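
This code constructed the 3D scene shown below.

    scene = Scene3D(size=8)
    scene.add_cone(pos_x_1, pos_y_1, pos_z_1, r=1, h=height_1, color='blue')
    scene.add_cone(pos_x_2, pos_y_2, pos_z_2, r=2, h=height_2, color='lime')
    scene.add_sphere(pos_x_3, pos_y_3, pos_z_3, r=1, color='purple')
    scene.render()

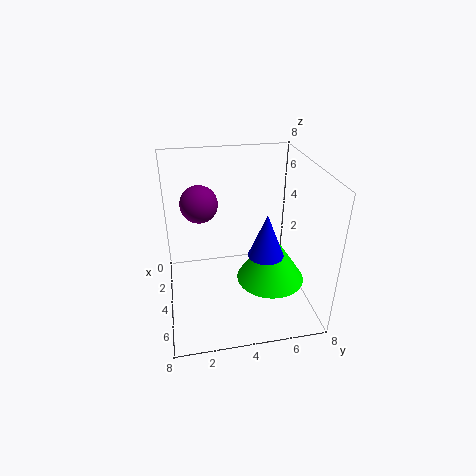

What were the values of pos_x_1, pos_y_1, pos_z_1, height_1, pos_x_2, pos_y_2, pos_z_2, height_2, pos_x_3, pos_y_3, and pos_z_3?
pos_x_1 = 4.5, pos_y_1 = 5.5, pos_z_1 = 3, height_1 = 2.5, pos_x_2 = 4, pos_y_2 = 6, pos_z_2 = 1, height_2 = 3, pos_x_3 = 3.5, pos_y_3 = 2, pos_z_3 = 6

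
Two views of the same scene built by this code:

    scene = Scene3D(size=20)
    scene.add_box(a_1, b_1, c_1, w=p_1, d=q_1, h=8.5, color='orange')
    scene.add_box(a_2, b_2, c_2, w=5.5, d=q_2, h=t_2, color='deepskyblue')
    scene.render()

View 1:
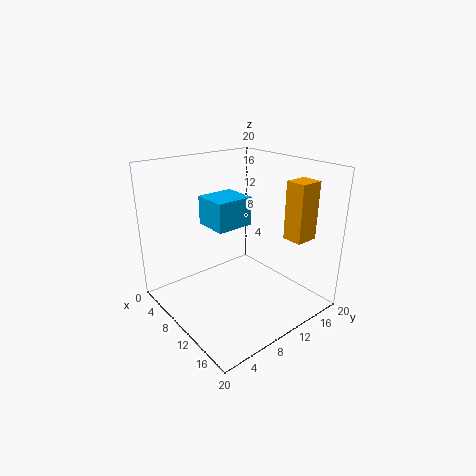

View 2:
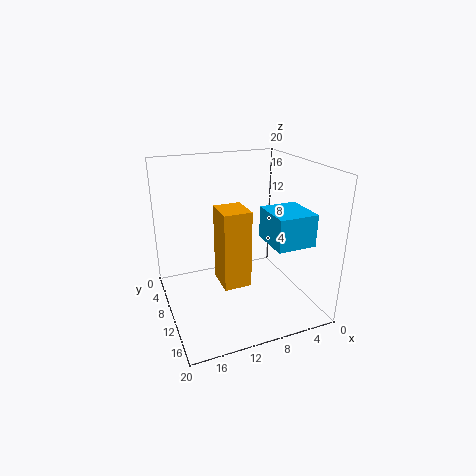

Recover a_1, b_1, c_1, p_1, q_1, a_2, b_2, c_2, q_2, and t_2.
a_1 = 12.5; b_1 = 16.5; c_1 = 9; p_1 = 3; q_1 = 3.5; a_2 = 1; b_2 = 9.5; c_2 = 9.5; q_2 = 6; t_2 = 4.5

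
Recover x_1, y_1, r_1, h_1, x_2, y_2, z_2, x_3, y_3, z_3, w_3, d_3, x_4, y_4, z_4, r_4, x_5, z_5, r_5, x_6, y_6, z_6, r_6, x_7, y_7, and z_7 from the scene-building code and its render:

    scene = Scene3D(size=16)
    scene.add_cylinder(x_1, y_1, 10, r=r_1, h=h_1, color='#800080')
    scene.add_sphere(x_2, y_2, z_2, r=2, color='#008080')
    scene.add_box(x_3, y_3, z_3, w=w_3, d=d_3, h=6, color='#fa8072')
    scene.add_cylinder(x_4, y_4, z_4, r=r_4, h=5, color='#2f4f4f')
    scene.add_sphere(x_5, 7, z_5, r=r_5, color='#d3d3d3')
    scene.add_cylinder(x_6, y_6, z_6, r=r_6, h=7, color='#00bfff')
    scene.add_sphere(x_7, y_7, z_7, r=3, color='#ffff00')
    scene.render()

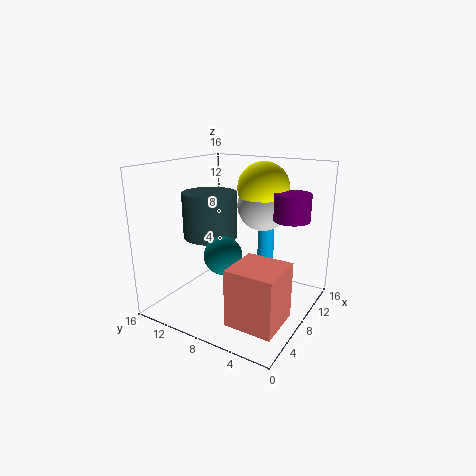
x_1 = 11, y_1 = 3, r_1 = 2, h_1 = 3, x_2 = 5, y_2 = 8, z_2 = 7, x_3 = 2, y_3 = 1, z_3 = 1, w_3 = 5, d_3 = 5, x_4 = 7, y_4 = 11, z_4 = 8, r_4 = 3, x_5 = 12, z_5 = 11, r_5 = 3, x_6 = 13, y_6 = 7, z_6 = 1, r_6 = 1, x_7 = 12, y_7 = 7, z_7 = 13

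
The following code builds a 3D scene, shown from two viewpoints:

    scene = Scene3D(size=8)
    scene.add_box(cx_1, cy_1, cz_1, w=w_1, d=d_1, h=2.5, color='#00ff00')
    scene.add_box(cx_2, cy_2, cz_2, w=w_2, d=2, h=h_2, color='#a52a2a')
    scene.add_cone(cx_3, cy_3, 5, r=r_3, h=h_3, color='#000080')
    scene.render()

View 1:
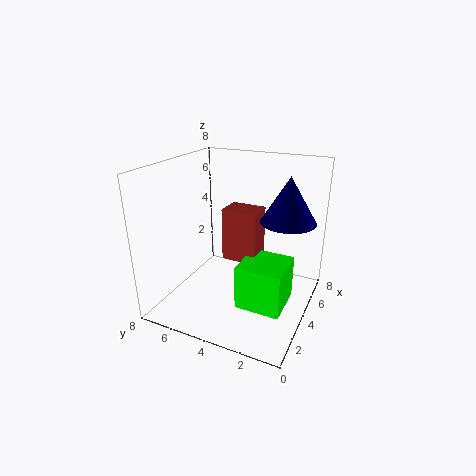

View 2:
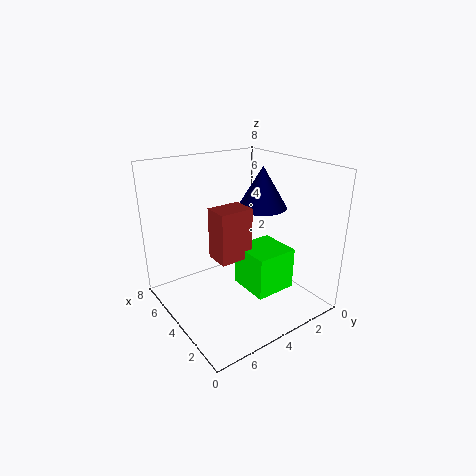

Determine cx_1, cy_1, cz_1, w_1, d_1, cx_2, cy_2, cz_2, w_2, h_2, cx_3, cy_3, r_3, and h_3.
cx_1 = 2.5; cy_1 = 1; cz_1 = 0.5; w_1 = 2.5; d_1 = 2.5; cx_2 = 4; cy_2 = 3; cz_2 = 2.5; w_2 = 1.5; h_2 = 3; cx_3 = 5; cy_3 = 1.5; r_3 = 1.5; h_3 = 2.5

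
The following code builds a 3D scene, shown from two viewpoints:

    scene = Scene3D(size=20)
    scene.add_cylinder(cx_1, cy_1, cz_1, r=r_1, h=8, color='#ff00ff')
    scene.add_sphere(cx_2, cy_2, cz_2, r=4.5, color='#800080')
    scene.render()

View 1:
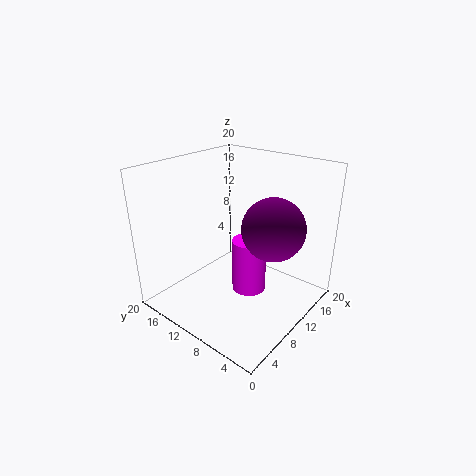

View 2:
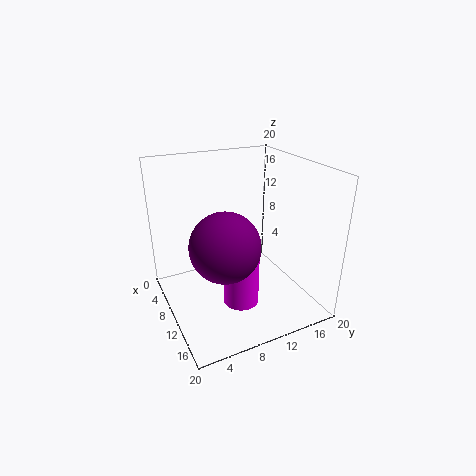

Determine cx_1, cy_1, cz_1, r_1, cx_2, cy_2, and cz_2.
cx_1 = 12, cy_1 = 9.5, cz_1 = 1, r_1 = 2.5, cx_2 = 13.5, cy_2 = 6.5, cz_2 = 11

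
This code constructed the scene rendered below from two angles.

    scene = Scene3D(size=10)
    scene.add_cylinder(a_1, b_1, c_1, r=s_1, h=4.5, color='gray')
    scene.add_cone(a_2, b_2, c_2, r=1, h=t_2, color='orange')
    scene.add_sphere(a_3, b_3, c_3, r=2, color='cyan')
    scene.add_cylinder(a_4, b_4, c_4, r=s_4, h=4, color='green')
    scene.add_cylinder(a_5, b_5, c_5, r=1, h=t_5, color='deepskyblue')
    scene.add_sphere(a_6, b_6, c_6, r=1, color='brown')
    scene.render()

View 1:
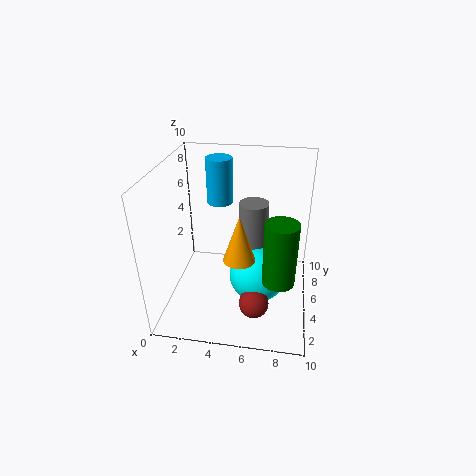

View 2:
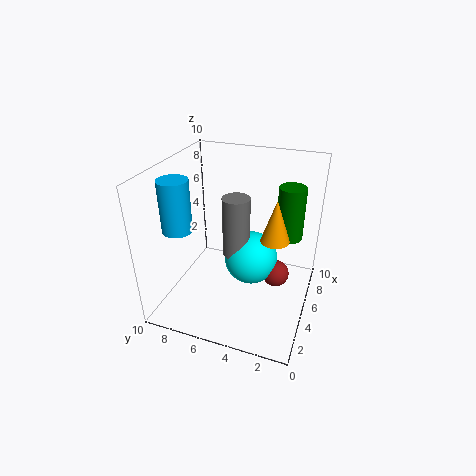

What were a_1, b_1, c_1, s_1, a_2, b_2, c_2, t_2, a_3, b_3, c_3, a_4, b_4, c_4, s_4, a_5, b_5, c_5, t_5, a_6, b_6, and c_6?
a_1 = 6; b_1 = 5.5; c_1 = 3; s_1 = 1; a_2 = 5.5; b_2 = 2.5; c_2 = 5; t_2 = 3; a_3 = 6.5; b_3 = 4.5; c_3 = 2.5; a_4 = 8; b_4 = 2; c_4 = 4; s_4 = 1; a_5 = 3; b_5 = 8.5; c_5 = 6; t_5 = 3.5; a_6 = 6.5; b_6 = 2.5; c_6 = 1.5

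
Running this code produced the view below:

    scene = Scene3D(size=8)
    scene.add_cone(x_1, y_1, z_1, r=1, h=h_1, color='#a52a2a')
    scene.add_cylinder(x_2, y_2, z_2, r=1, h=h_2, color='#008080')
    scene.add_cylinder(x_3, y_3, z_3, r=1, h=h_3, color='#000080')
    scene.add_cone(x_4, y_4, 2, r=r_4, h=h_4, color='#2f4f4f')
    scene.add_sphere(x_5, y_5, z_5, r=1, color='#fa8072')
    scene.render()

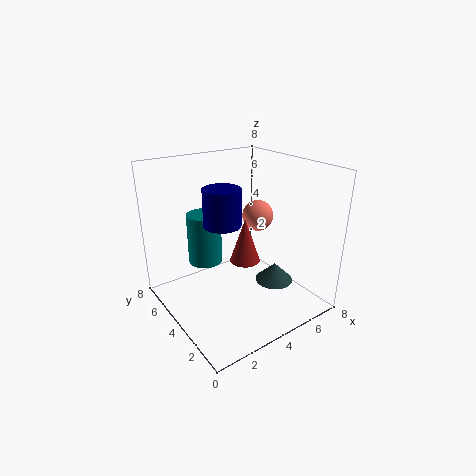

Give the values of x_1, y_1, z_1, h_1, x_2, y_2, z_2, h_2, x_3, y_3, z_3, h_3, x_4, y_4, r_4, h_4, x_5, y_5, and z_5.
x_1 = 6; y_1 = 6; z_1 = 1; h_1 = 3; x_2 = 3; y_2 = 6; z_2 = 2; h_2 = 3; x_3 = 3; y_3 = 4; z_3 = 5; h_3 = 2; x_4 = 5; y_4 = 2; r_4 = 1; h_4 = 1; x_5 = 7; y_5 = 6; z_5 = 4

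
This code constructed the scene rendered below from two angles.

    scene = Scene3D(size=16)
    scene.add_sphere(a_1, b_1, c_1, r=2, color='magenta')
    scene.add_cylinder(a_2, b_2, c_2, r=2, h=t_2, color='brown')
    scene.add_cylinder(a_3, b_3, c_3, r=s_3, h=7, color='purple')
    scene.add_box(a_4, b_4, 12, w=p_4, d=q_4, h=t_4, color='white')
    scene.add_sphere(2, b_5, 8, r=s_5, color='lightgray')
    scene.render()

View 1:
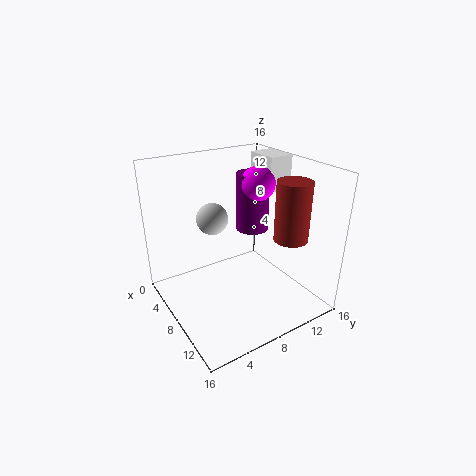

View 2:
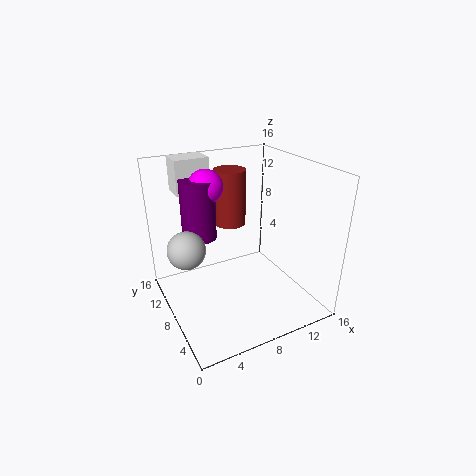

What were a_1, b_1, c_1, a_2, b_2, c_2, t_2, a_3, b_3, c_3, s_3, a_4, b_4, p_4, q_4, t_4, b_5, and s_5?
a_1 = 6, b_1 = 12, c_1 = 13, a_2 = 10, b_2 = 14, c_2 = 7, t_2 = 7, a_3 = 5, b_3 = 12, c_3 = 7, s_3 = 2, a_4 = 3, b_4 = 13, p_4 = 4, q_4 = 3, t_4 = 4, b_5 = 8, s_5 = 2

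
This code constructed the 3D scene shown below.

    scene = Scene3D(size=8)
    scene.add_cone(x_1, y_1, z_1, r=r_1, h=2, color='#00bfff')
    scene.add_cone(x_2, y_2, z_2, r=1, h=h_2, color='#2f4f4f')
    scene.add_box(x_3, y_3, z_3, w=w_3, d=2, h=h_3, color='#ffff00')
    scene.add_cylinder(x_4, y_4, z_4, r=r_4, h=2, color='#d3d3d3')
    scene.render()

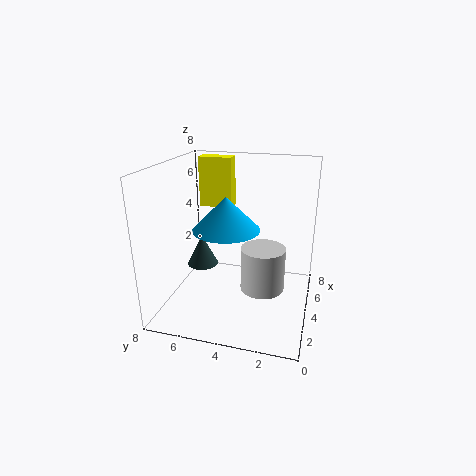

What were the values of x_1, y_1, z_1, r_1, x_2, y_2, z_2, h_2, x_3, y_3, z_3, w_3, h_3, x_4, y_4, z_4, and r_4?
x_1 = 5
y_1 = 5
z_1 = 4
r_1 = 2
x_2 = 6
y_2 = 7
z_2 = 1
h_2 = 2
x_3 = 6
y_3 = 5
z_3 = 5
w_3 = 1
h_3 = 3
x_4 = 1
y_4 = 2
z_4 = 3
r_4 = 1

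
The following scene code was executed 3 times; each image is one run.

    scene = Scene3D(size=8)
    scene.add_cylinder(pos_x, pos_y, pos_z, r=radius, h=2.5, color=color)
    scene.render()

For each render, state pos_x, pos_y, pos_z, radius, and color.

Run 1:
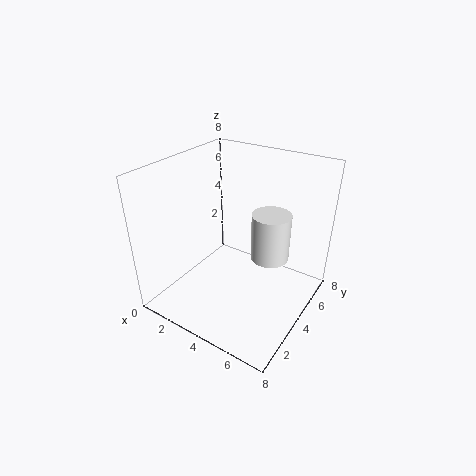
pos_x = 6; pos_y = 4; pos_z = 3.5; radius = 1; color = 'white'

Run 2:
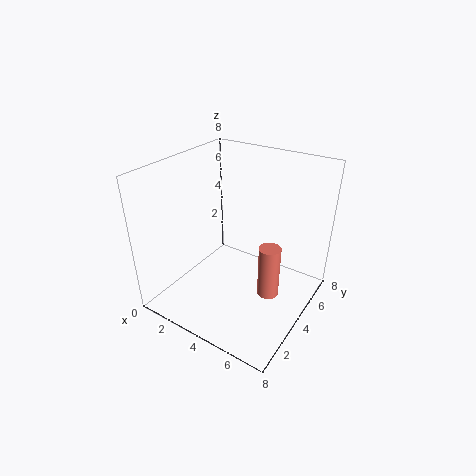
pos_x = 7; pos_y = 2; pos_z = 3; radius = 0.5; color = 'salmon'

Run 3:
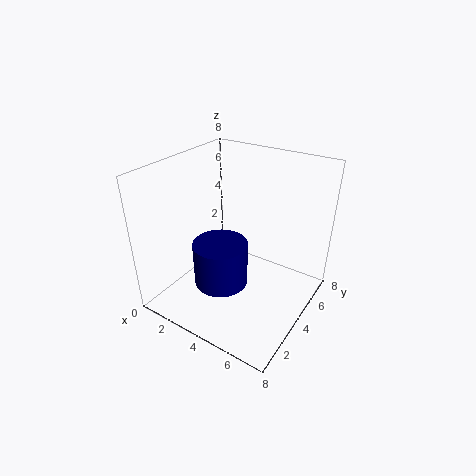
pos_x = 3.5; pos_y = 3; pos_z = 1.5; radius = 1.5; color = 'navy'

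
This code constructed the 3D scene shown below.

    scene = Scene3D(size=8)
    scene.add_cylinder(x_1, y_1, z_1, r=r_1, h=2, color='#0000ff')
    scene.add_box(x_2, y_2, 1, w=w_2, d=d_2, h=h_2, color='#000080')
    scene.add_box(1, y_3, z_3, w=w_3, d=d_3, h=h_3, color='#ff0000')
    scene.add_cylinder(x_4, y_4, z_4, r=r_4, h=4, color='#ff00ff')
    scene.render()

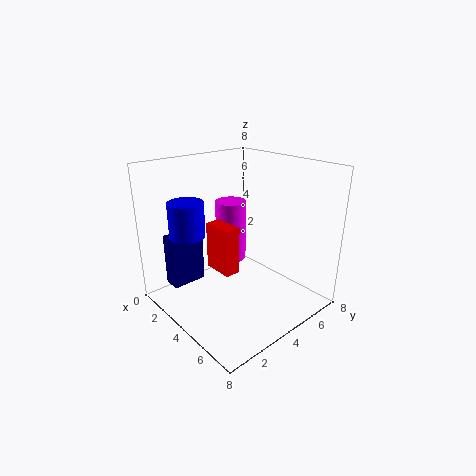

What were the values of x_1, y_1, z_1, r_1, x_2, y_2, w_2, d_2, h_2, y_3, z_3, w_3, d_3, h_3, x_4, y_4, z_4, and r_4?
x_1 = 2; y_1 = 2; z_1 = 4; r_1 = 1; x_2 = 1; y_2 = 1; w_2 = 1; d_2 = 2; h_2 = 3; y_3 = 4; z_3 = 1; w_3 = 2; d_3 = 1; h_3 = 3; x_4 = 1; y_4 = 6; z_4 = 1; r_4 = 1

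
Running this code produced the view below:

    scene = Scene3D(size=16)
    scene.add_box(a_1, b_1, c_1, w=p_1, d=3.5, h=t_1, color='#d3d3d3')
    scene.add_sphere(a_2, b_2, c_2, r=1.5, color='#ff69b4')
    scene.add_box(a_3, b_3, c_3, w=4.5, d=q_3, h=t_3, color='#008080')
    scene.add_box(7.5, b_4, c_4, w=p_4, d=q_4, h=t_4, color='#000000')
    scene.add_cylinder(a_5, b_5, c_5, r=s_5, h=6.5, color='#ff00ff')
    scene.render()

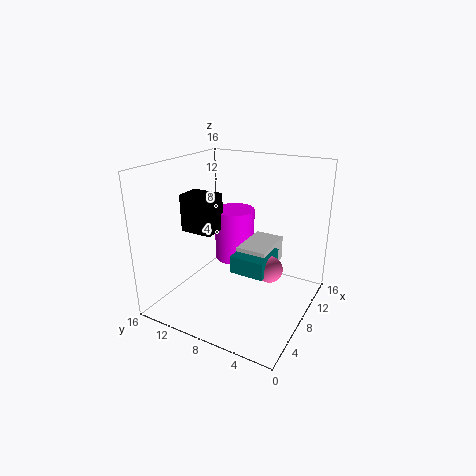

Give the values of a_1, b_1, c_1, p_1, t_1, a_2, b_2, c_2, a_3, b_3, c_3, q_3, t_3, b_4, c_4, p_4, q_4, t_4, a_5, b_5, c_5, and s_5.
a_1 = 8.5
b_1 = 5
c_1 = 3.5
p_1 = 5.5
t_1 = 3
a_2 = 9
b_2 = 4.5
c_2 = 4.5
a_3 = 7
b_3 = 4.5
c_3 = 4
q_3 = 4
t_3 = 2
b_4 = 11.5
c_4 = 7.5
p_4 = 3
q_4 = 4
t_4 = 4.5
a_5 = 12.5
b_5 = 11
c_5 = 3
s_5 = 2.5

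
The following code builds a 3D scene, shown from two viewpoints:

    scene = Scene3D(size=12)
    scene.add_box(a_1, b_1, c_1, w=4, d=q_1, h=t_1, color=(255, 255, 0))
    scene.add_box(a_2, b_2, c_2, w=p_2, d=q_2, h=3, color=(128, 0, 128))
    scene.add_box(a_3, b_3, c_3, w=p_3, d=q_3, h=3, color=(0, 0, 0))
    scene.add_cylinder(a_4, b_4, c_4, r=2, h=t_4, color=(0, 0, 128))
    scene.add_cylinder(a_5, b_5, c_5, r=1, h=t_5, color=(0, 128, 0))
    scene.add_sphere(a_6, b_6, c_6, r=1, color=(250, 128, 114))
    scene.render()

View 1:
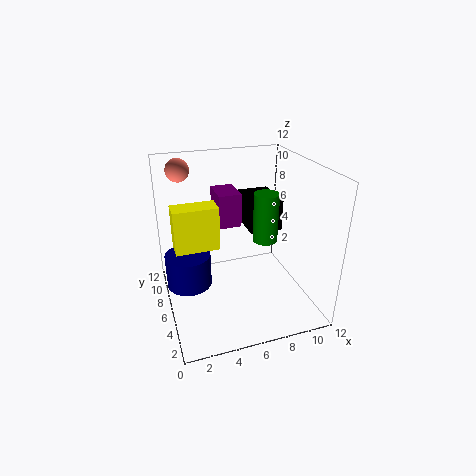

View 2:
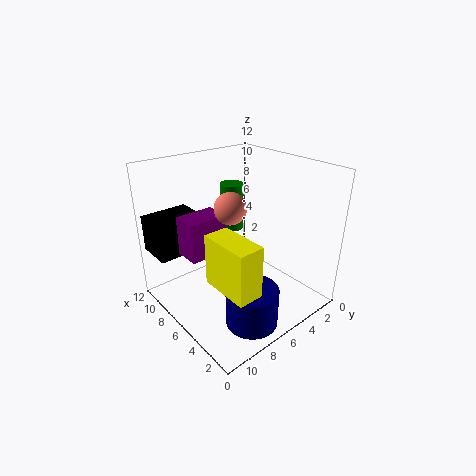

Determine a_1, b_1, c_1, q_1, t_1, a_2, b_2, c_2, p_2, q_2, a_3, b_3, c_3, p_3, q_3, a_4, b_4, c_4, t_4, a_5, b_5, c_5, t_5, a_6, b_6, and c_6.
a_1 = 1, b_1 = 8, c_1 = 4, q_1 = 2, t_1 = 4, a_2 = 5, b_2 = 8, c_2 = 6, p_2 = 2, q_2 = 3, a_3 = 8, b_3 = 8, c_3 = 5, p_3 = 3, q_3 = 4, a_4 = 2, b_4 = 8, c_4 = 1, t_4 = 3, a_5 = 8, b_5 = 5, c_5 = 6, t_5 = 4, a_6 = 2, b_6 = 10, c_6 = 11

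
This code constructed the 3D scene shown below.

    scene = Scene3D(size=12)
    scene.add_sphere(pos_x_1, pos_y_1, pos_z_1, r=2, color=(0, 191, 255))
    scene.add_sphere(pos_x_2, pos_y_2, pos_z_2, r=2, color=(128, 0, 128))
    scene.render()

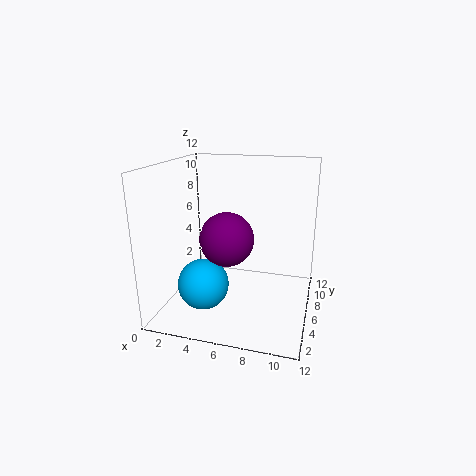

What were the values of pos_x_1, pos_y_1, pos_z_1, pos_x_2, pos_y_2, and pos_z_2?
pos_x_1 = 4
pos_y_1 = 3
pos_z_1 = 3
pos_x_2 = 6
pos_y_2 = 3
pos_z_2 = 7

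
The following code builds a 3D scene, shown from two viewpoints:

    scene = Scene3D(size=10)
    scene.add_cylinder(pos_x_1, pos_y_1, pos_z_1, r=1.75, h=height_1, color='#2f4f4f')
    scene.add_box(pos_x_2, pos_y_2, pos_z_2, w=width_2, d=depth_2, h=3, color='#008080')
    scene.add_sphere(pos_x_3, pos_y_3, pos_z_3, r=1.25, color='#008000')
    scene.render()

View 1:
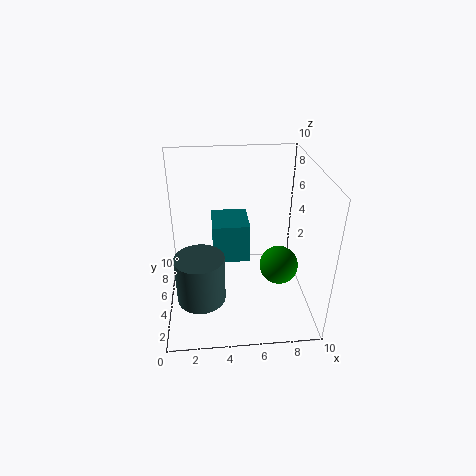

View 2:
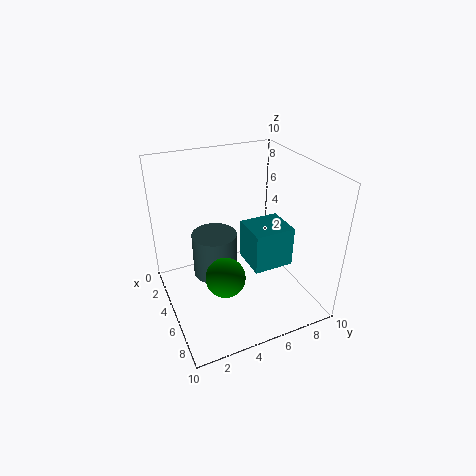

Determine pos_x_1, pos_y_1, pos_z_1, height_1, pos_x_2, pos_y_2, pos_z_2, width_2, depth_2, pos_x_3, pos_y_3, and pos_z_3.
pos_x_1 = 2.25, pos_y_1 = 4.25, pos_z_1 = 0.5, height_1 = 3.5, pos_x_2 = 3.25, pos_y_2 = 6, pos_z_2 = 2.25, width_2 = 2.75, depth_2 = 3, pos_x_3 = 7.5, pos_y_3 = 3, pos_z_3 = 4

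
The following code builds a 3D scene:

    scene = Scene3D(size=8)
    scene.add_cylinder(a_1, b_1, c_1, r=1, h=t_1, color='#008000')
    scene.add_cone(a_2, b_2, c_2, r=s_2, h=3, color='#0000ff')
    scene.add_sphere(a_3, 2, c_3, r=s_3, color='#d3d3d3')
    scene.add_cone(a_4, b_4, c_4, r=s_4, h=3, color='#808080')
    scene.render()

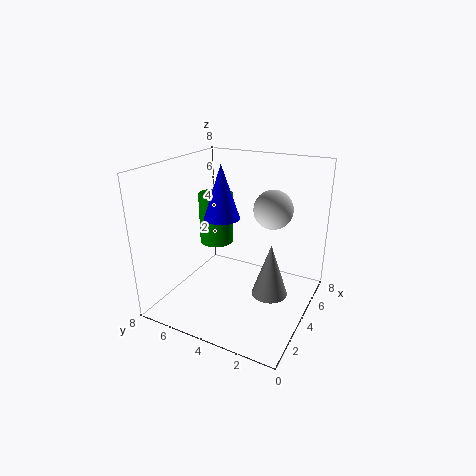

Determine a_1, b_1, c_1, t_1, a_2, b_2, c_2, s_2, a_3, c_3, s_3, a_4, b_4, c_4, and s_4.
a_1 = 5
b_1 = 6
c_1 = 3
t_1 = 3
a_2 = 4
b_2 = 5
c_2 = 5
s_2 = 1
a_3 = 4
c_3 = 6
s_3 = 1
a_4 = 4
b_4 = 2
c_4 = 1
s_4 = 1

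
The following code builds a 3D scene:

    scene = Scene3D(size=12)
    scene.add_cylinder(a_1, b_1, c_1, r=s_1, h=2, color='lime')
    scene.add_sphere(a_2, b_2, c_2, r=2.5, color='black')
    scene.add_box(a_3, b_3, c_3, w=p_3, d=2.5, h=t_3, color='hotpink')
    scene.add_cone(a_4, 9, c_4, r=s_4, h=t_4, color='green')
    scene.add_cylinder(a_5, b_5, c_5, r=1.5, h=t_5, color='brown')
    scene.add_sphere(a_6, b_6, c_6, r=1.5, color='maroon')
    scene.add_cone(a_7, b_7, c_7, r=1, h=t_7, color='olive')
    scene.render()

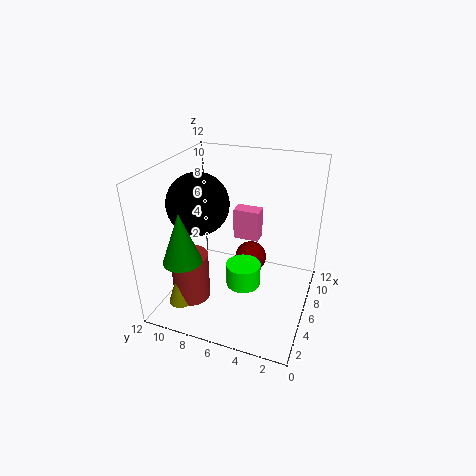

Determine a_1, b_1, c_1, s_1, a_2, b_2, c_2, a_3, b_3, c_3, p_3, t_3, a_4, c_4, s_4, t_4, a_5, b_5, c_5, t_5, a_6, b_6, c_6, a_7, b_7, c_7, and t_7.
a_1 = 6; b_1 = 5.5; c_1 = 1.5; s_1 = 1.5; a_2 = 5; b_2 = 9; c_2 = 9; a_3 = 10; b_3 = 5.5; c_3 = 3.5; p_3 = 1.5; t_3 = 3; a_4 = 2; c_4 = 5.5; s_4 = 1.5; t_4 = 4; a_5 = 3; b_5 = 9; c_5 = 1.5; t_5 = 4; a_6 = 9.5; b_6 = 6; c_6 = 2; a_7 = 2; b_7 = 9.5; c_7 = 1.5; t_7 = 3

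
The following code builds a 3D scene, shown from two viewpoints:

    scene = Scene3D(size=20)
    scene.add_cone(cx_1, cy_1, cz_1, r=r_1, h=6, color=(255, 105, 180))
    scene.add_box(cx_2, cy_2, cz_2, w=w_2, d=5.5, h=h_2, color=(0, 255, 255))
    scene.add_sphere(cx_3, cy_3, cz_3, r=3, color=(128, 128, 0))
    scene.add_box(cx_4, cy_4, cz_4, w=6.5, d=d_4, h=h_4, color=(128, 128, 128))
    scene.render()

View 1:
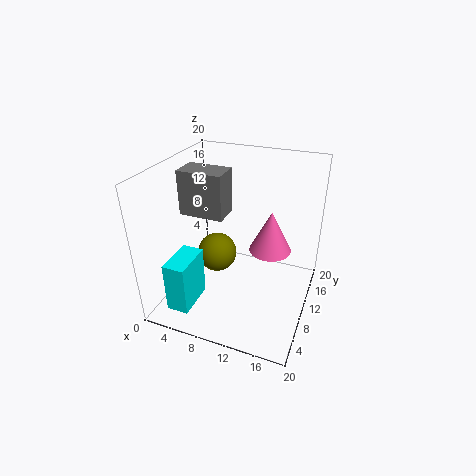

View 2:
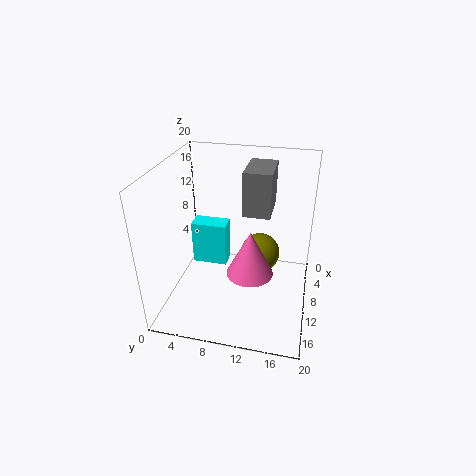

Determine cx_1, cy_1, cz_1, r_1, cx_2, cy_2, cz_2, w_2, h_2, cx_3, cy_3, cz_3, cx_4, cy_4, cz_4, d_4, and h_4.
cx_1 = 14; cy_1 = 12.5; cz_1 = 7.5; r_1 = 3; cx_2 = 3; cy_2 = 1.5; cz_2 = 2; w_2 = 3; h_2 = 7; cx_3 = 5.5; cy_3 = 12.5; cz_3 = 5; cx_4 = 1; cy_4 = 10; cz_4 = 12; d_4 = 4; h_4 = 6.5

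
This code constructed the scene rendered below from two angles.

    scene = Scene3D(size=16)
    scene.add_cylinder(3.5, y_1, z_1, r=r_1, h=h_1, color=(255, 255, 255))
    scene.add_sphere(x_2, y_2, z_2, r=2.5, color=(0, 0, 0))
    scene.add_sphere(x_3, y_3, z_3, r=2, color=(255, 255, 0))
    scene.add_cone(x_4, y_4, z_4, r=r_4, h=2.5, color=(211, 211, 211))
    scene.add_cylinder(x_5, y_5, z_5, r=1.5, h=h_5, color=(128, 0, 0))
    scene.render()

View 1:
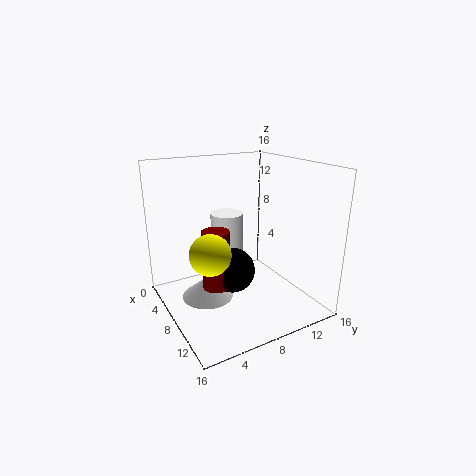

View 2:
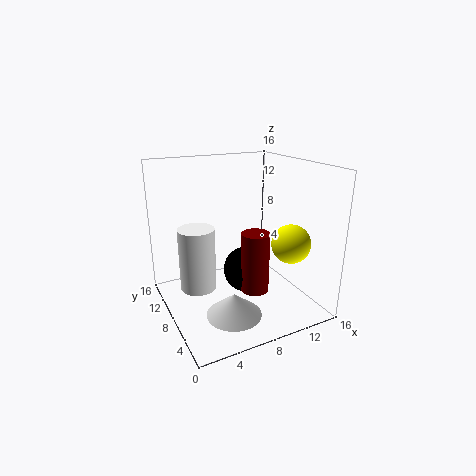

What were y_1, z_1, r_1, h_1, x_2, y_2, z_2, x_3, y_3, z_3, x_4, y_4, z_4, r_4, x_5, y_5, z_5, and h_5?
y_1 = 9, z_1 = 2.5, r_1 = 2, h_1 = 7, x_2 = 8.5, y_2 = 7, z_2 = 4.5, x_3 = 11.5, y_3 = 3, z_3 = 8.5, x_4 = 6, y_4 = 5, z_4 = 0.5, r_4 = 3, x_5 = 8.5, y_5 = 5, z_5 = 3, h_5 = 6.5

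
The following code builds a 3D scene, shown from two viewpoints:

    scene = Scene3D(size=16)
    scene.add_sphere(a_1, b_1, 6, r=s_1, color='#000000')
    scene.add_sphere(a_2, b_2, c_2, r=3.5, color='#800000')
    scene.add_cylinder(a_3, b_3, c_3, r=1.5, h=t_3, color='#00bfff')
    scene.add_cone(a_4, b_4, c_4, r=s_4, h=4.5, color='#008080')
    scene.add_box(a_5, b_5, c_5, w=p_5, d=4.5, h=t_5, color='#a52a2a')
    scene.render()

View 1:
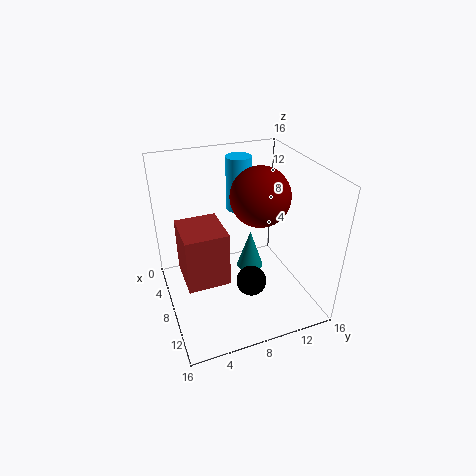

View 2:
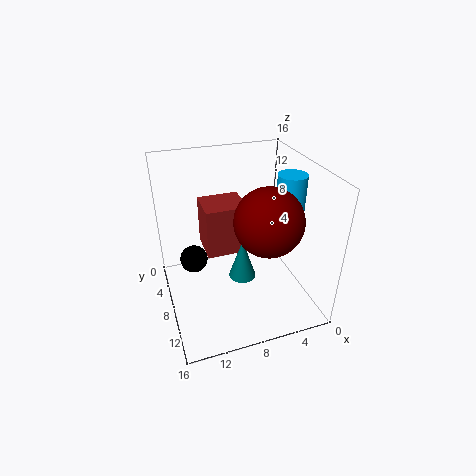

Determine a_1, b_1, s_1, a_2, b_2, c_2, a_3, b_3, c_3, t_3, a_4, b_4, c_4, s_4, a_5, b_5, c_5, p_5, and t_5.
a_1 = 13; b_1 = 7.5; s_1 = 1.5; a_2 = 6; b_2 = 11.5; c_2 = 11.5; a_3 = 3; b_3 = 10; c_3 = 9; t_3 = 6.5; a_4 = 8; b_4 = 9.5; c_4 = 4; s_4 = 1.5; a_5 = 6; b_5 = 1.5; c_5 = 4.5; p_5 = 5; t_5 = 6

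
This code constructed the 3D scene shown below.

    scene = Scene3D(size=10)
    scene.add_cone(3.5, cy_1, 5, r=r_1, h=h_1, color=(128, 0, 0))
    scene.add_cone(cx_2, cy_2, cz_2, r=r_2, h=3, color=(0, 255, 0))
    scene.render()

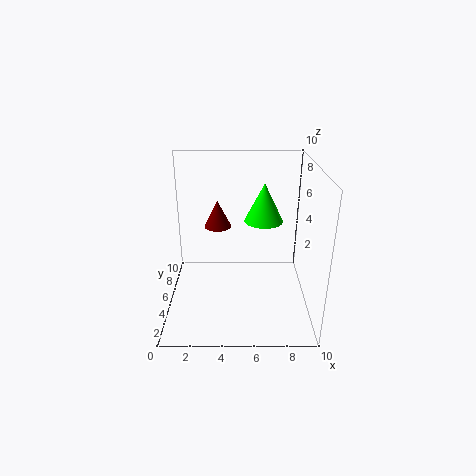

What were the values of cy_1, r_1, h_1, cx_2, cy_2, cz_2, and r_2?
cy_1 = 7, r_1 = 1, h_1 = 2, cx_2 = 7, cy_2 = 8, cz_2 = 5, r_2 = 1.5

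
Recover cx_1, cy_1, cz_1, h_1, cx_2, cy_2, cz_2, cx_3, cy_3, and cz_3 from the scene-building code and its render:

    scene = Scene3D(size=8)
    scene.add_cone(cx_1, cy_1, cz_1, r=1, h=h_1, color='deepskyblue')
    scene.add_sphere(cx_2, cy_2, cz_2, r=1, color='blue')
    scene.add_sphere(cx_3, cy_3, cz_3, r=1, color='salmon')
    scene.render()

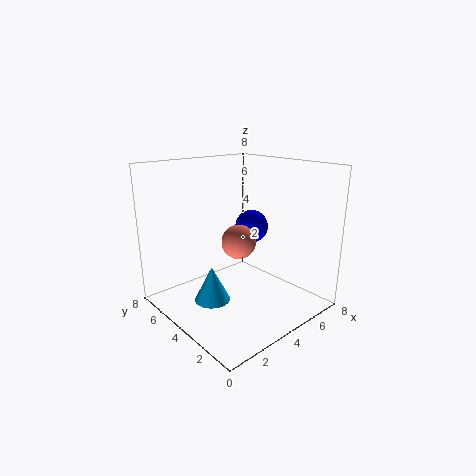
cx_1 = 2.5, cy_1 = 4.5, cz_1 = 0.5, h_1 = 2, cx_2 = 6, cy_2 = 5, cz_2 = 4, cx_3 = 4.5, cy_3 = 4.5, cz_3 = 3.5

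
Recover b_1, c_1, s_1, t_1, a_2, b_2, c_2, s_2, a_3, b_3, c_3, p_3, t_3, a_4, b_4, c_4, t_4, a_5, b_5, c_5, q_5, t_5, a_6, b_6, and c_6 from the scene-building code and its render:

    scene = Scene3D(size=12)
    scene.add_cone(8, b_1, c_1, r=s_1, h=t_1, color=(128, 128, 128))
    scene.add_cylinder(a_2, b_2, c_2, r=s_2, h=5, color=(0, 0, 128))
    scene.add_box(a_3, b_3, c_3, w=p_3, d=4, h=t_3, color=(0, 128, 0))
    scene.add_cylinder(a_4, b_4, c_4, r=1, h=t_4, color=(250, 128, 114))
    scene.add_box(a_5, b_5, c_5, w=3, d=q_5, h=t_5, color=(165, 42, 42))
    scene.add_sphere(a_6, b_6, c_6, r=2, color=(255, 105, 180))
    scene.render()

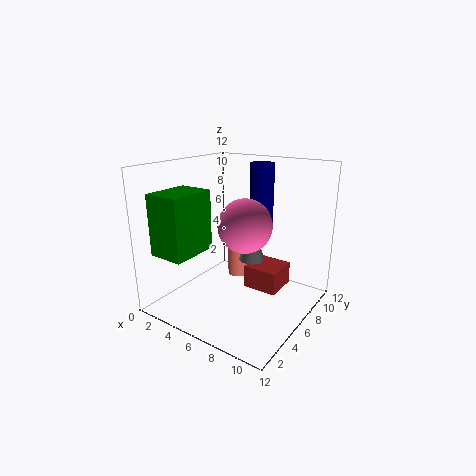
b_1 = 5, c_1 = 5, s_1 = 1, t_1 = 3, a_2 = 7, b_2 = 8, c_2 = 7, s_2 = 1, a_3 = 1, b_3 = 1, c_3 = 5, p_3 = 3, t_3 = 5, a_4 = 4, b_4 = 9, c_4 = 1, t_4 = 4, a_5 = 6, b_5 = 7, c_5 = 1, q_5 = 3, t_5 = 2, a_6 = 8, b_6 = 4, c_6 = 8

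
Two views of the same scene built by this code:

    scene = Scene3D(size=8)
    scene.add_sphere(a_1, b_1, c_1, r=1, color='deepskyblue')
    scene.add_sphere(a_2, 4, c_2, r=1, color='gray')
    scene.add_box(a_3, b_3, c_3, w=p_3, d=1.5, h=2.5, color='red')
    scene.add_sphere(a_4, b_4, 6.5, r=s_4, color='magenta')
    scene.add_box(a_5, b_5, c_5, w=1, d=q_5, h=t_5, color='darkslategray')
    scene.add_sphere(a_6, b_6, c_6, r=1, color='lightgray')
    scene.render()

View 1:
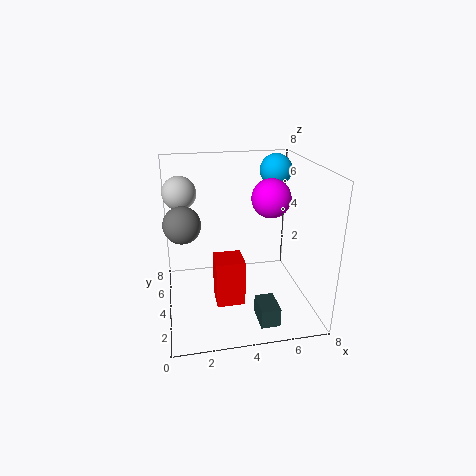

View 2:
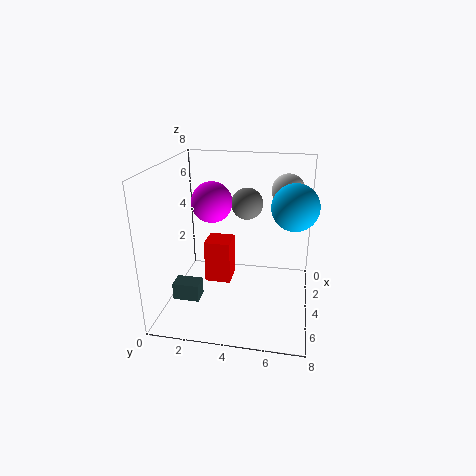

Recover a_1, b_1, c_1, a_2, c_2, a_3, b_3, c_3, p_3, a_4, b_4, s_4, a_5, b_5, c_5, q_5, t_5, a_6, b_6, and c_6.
a_1 = 7
b_1 = 7
c_1 = 7
a_2 = 1
c_2 = 5
a_3 = 2.5
b_3 = 2
c_3 = 1
p_3 = 1.5
a_4 = 5.5
b_4 = 3
s_4 = 1
a_5 = 4.5
b_5 = 0.5
c_5 = 0.5
q_5 = 1.5
t_5 = 1
a_6 = 1
b_6 = 6.5
c_6 = 6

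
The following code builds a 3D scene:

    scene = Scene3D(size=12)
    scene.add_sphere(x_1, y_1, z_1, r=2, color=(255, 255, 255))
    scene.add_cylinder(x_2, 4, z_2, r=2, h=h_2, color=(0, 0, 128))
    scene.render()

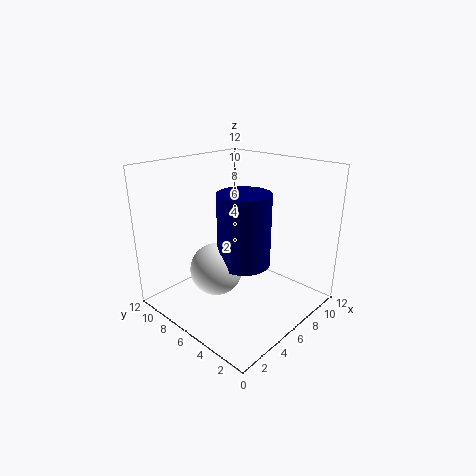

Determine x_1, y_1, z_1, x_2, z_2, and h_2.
x_1 = 3; y_1 = 5.5; z_1 = 4.5; x_2 = 4.5; z_2 = 5; h_2 = 5.5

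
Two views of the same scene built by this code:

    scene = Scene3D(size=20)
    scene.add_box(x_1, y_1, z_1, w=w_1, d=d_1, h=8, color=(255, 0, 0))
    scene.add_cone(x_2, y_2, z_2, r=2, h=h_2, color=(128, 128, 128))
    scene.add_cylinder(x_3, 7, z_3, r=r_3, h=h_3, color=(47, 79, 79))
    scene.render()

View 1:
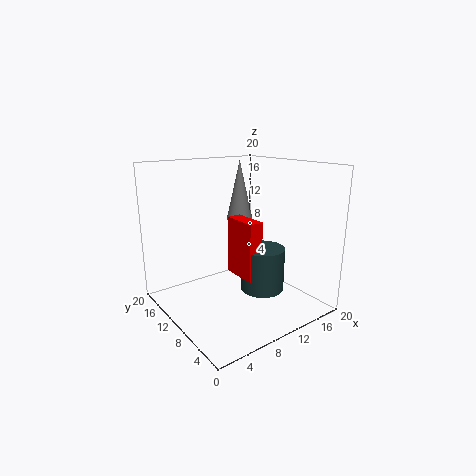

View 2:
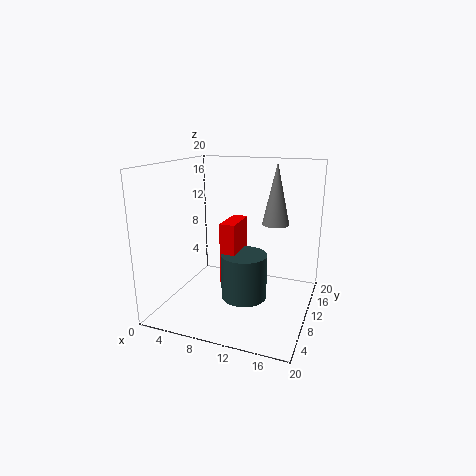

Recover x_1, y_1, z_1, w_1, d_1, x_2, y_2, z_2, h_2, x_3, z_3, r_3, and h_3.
x_1 = 9, y_1 = 6, z_1 = 5, w_1 = 2, d_1 = 5, x_2 = 14, y_2 = 15, z_2 = 11, h_2 = 9, x_3 = 12, z_3 = 3, r_3 = 3, h_3 = 6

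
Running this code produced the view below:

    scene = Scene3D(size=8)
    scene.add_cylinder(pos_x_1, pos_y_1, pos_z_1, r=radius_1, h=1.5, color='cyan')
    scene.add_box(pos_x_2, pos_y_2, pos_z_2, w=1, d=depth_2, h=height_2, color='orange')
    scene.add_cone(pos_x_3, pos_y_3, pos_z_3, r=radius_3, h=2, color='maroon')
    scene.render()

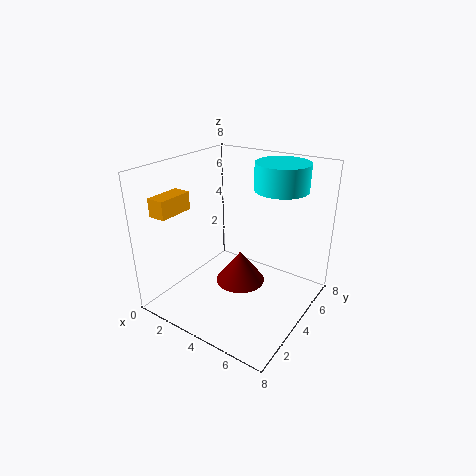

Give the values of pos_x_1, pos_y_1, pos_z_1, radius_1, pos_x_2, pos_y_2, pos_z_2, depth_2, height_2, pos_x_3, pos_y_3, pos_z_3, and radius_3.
pos_x_1 = 5.5
pos_y_1 = 6
pos_z_1 = 6.5
radius_1 = 1.5
pos_x_2 = 0.5
pos_y_2 = 1
pos_z_2 = 5.5
depth_2 = 2
height_2 = 1
pos_x_3 = 3.5
pos_y_3 = 5
pos_z_3 = 0.5
radius_3 = 1.5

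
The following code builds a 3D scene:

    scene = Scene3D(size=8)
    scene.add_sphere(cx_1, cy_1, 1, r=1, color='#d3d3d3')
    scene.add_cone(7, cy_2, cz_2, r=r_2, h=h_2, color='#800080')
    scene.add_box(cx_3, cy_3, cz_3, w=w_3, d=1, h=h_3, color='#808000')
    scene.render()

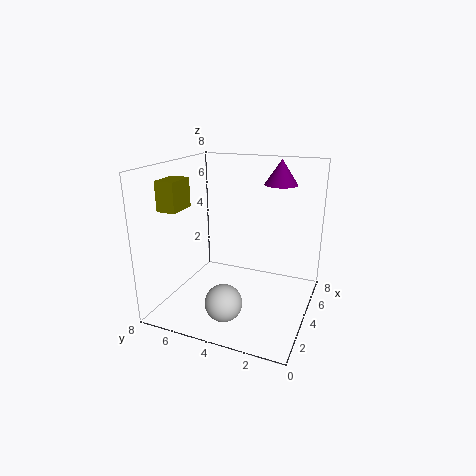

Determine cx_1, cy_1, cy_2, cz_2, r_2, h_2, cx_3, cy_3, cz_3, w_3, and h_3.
cx_1 = 2; cy_1 = 4; cy_2 = 2.5; cz_2 = 6.5; r_2 = 1; h_2 = 1.5; cx_3 = 1; cy_3 = 6; cz_3 = 6; w_3 = 1.5; h_3 = 1.5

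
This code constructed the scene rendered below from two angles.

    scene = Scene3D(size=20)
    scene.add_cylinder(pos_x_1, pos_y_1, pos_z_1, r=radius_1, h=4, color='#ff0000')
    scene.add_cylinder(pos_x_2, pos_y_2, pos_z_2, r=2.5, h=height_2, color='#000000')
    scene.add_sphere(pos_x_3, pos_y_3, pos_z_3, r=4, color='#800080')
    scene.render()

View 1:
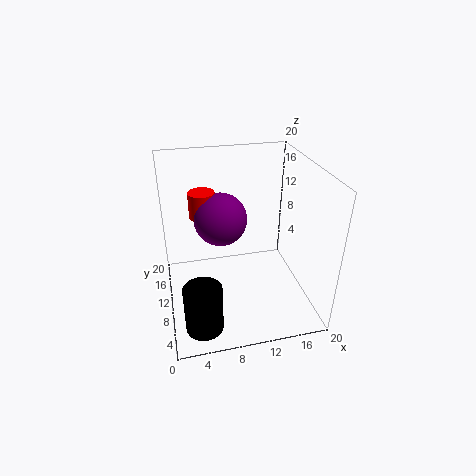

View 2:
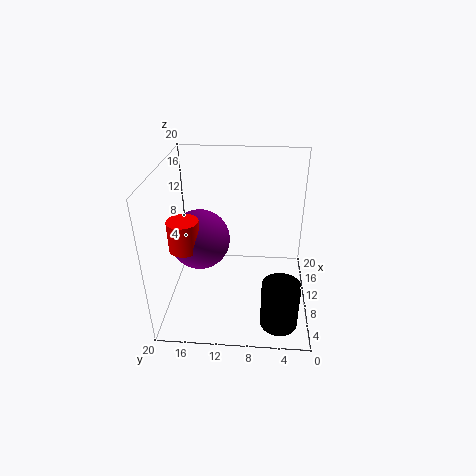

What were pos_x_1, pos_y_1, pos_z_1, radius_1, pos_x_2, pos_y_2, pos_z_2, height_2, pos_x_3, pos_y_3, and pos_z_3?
pos_x_1 = 6; pos_y_1 = 16.5; pos_z_1 = 10.5; radius_1 = 2; pos_x_2 = 4; pos_y_2 = 4; pos_z_2 = 0.5; height_2 = 6.5; pos_x_3 = 8.5; pos_y_3 = 15; pos_z_3 = 10.5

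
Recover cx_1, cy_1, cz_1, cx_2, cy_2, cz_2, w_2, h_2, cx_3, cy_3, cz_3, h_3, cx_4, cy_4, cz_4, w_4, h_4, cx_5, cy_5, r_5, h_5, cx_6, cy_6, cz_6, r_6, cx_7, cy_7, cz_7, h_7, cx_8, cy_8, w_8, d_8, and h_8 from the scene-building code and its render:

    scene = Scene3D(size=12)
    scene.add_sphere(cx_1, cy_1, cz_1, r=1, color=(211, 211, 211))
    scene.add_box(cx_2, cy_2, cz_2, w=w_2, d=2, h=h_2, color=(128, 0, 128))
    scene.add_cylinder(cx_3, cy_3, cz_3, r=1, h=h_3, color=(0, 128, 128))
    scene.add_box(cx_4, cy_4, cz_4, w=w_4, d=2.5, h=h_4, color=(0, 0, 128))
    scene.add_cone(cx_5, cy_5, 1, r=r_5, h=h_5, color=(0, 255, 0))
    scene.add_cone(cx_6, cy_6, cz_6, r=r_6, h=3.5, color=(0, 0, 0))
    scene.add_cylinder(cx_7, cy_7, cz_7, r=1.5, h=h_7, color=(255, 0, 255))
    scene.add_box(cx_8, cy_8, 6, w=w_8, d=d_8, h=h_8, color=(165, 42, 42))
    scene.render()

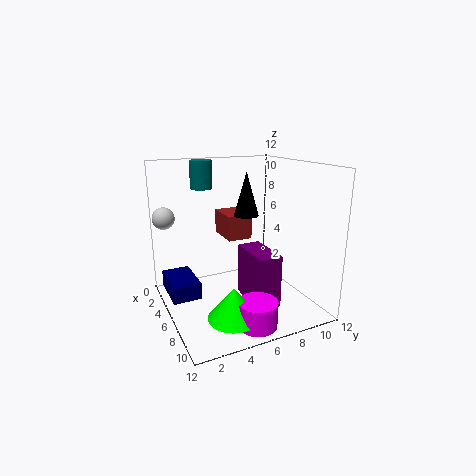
cx_1 = 1; cy_1 = 1; cz_1 = 7; cx_2 = 5; cy_2 = 6.5; cz_2 = 0.5; w_2 = 4; h_2 = 4.5; cx_3 = 1.5; cy_3 = 4.5; cz_3 = 9.5; h_3 = 2.5; cx_4 = 1; cy_4 = 0.5; cz_4 = 0.5; w_4 = 4; h_4 = 1.5; cx_5 = 9.5; cy_5 = 4; r_5 = 2; h_5 = 2.5; cx_6 = 6.5; cy_6 = 6.5; cz_6 = 8; r_6 = 1; cx_7 = 10.5; cy_7 = 5.5; cz_7 = 0.5; h_7 = 2; cx_8 = 3.5; cy_8 = 5; w_8 = 3; d_8 = 2; h_8 = 2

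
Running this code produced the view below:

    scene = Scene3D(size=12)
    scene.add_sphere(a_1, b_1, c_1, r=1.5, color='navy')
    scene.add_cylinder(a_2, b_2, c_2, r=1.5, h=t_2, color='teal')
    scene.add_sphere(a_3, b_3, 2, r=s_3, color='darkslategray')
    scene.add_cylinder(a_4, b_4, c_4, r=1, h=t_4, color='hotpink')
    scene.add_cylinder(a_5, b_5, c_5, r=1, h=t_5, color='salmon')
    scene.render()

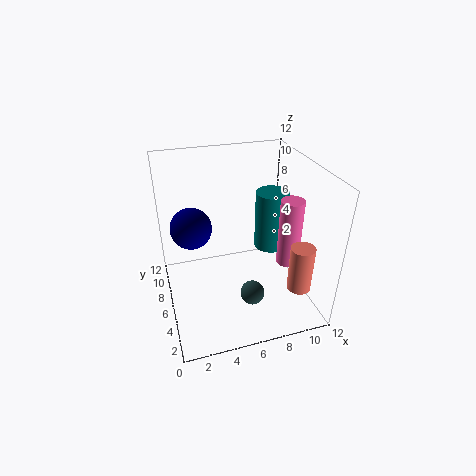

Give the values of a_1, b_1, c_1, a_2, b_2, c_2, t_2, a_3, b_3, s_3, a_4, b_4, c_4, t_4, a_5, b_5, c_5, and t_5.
a_1 = 2
b_1 = 4.5
c_1 = 8.5
a_2 = 10
b_2 = 8.5
c_2 = 3
t_2 = 5.5
a_3 = 6.5
b_3 = 3.5
s_3 = 1
a_4 = 10.5
b_4 = 5.5
c_4 = 3
t_4 = 6
a_5 = 10.5
b_5 = 3
c_5 = 2
t_5 = 4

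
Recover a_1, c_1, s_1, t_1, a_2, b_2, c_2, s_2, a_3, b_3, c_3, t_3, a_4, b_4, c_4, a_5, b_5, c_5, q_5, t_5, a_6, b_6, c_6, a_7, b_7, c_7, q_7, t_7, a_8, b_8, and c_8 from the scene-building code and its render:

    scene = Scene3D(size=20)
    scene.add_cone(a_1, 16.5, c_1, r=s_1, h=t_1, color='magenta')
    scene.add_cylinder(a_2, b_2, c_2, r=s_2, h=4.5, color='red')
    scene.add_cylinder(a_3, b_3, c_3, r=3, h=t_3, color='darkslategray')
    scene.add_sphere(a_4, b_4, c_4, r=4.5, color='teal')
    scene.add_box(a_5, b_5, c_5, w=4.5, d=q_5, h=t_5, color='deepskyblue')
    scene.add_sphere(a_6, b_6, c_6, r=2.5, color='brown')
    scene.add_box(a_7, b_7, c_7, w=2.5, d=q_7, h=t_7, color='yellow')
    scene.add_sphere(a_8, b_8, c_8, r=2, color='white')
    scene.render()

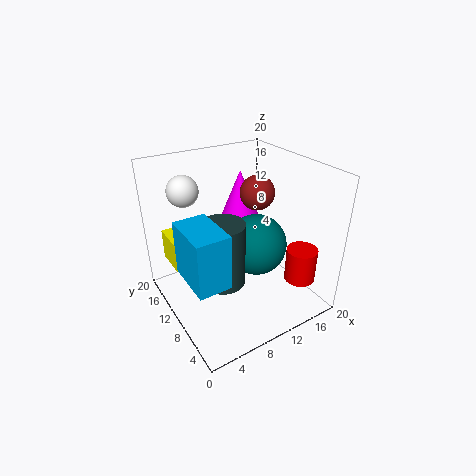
a_1 = 14.5, c_1 = 9.5, s_1 = 3, t_1 = 7.5, a_2 = 15, b_2 = 2.5, c_2 = 6, s_2 = 2, a_3 = 7, b_3 = 9, c_3 = 4.5, t_3 = 9, a_4 = 13.5, b_4 = 10.5, c_4 = 7.5, a_5 = 1.5, b_5 = 5, c_5 = 6.5, q_5 = 7, t_5 = 7.5, a_6 = 14.5, b_6 = 12, c_6 = 15, a_7 = 2, b_7 = 13.5, c_7 = 5, q_7 = 5, t_7 = 4.5, a_8 = 3.5, b_8 = 12.5, c_8 = 17.5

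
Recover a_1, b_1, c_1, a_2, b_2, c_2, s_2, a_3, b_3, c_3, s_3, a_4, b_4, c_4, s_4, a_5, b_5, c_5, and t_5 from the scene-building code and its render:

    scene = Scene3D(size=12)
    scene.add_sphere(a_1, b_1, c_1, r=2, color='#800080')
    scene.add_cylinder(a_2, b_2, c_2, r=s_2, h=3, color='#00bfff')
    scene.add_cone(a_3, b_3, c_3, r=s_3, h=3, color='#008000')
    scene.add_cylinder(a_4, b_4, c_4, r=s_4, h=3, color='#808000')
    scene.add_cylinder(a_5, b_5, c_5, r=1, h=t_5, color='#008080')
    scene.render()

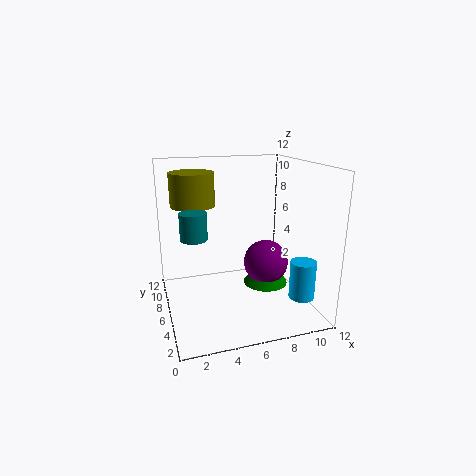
a_1 = 9
b_1 = 7
c_1 = 3
a_2 = 10
b_2 = 2
c_2 = 2
s_2 = 1
a_3 = 9
b_3 = 7
c_3 = 1
s_3 = 2
a_4 = 3
b_4 = 10
c_4 = 8
s_4 = 2
a_5 = 2
b_5 = 4
c_5 = 7
t_5 = 2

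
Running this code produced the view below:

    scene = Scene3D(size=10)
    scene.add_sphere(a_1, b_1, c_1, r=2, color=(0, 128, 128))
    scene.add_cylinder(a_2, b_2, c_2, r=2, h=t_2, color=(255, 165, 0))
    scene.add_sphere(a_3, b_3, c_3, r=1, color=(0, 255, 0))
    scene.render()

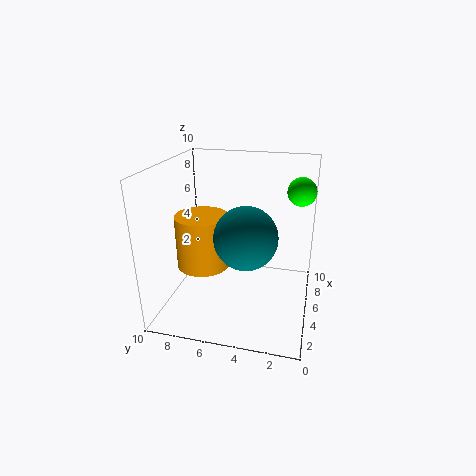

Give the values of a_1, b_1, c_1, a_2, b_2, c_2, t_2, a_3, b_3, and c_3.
a_1 = 3; b_1 = 4; c_1 = 6; a_2 = 6; b_2 = 8; c_2 = 2; t_2 = 4; a_3 = 7; b_3 = 1; c_3 = 8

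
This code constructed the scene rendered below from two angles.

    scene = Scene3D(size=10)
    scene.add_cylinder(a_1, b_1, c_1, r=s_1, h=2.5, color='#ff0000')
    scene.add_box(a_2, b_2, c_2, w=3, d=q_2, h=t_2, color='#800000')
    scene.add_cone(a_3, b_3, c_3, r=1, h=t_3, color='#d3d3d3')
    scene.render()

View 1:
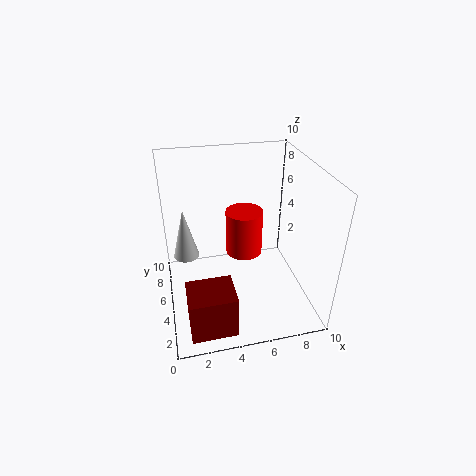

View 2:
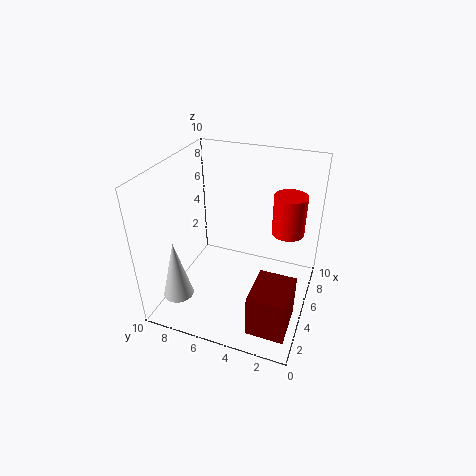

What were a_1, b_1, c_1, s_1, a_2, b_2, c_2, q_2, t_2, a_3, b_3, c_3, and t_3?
a_1 = 4.5
b_1 = 1.5
c_1 = 6.5
s_1 = 1
a_2 = 1
b_2 = 0.5
c_2 = 0.5
q_2 = 2.5
t_2 = 3
a_3 = 1.5
b_3 = 8
c_3 = 2
t_3 = 4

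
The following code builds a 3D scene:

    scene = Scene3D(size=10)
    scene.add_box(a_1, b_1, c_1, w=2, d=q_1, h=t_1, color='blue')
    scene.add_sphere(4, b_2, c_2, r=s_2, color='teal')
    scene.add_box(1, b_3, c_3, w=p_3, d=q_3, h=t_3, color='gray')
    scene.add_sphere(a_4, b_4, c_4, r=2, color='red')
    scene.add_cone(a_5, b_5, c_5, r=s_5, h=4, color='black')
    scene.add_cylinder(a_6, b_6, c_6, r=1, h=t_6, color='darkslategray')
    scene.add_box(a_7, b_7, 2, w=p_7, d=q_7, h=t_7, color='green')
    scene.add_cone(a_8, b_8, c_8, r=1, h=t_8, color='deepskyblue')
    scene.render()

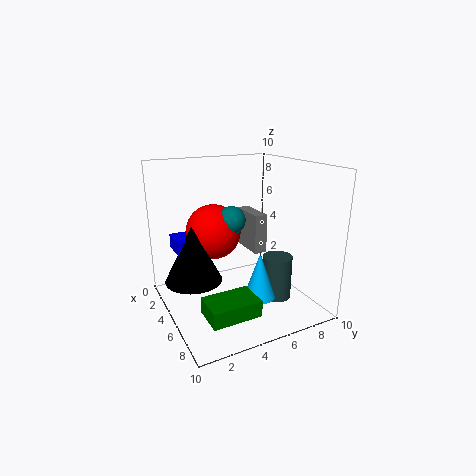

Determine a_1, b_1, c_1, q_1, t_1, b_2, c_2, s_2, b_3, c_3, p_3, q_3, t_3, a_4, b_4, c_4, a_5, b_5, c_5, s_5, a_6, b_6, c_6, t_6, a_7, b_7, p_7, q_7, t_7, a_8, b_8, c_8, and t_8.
a_1 = 2, b_1 = 1, c_1 = 4, q_1 = 2, t_1 = 1, b_2 = 5, c_2 = 6, s_2 = 1, b_3 = 7, c_3 = 3, p_3 = 3, q_3 = 1, t_3 = 3, a_4 = 3, b_4 = 4, c_4 = 5, a_5 = 4, b_5 = 2, c_5 = 2, s_5 = 2, a_6 = 7, b_6 = 7, c_6 = 1, t_6 = 3, a_7 = 8, b_7 = 1, p_7 = 2, q_7 = 3, t_7 = 1, a_8 = 8, b_8 = 5, c_8 = 2, t_8 = 3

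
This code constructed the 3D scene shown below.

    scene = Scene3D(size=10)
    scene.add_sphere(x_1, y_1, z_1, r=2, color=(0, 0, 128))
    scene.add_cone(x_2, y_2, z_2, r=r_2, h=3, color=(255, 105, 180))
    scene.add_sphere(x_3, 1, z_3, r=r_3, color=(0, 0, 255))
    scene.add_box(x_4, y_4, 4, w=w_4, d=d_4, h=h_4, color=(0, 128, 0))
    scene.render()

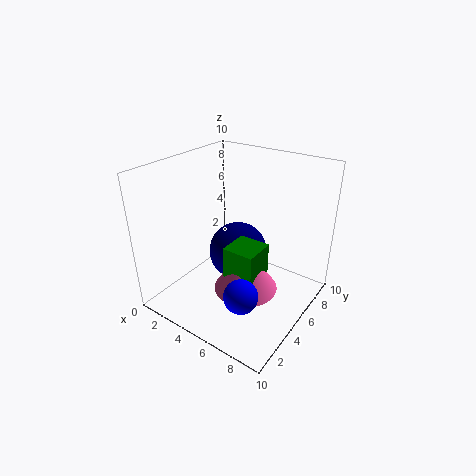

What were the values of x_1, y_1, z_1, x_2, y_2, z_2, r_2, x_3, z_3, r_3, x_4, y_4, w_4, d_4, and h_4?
x_1 = 5
y_1 = 5
z_1 = 4
x_2 = 7
y_2 = 3
z_2 = 3
r_2 = 2
x_3 = 8
z_3 = 4
r_3 = 1
x_4 = 6
y_4 = 2
w_4 = 2
d_4 = 2
h_4 = 2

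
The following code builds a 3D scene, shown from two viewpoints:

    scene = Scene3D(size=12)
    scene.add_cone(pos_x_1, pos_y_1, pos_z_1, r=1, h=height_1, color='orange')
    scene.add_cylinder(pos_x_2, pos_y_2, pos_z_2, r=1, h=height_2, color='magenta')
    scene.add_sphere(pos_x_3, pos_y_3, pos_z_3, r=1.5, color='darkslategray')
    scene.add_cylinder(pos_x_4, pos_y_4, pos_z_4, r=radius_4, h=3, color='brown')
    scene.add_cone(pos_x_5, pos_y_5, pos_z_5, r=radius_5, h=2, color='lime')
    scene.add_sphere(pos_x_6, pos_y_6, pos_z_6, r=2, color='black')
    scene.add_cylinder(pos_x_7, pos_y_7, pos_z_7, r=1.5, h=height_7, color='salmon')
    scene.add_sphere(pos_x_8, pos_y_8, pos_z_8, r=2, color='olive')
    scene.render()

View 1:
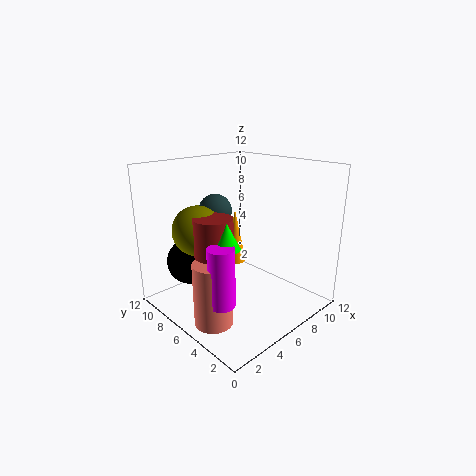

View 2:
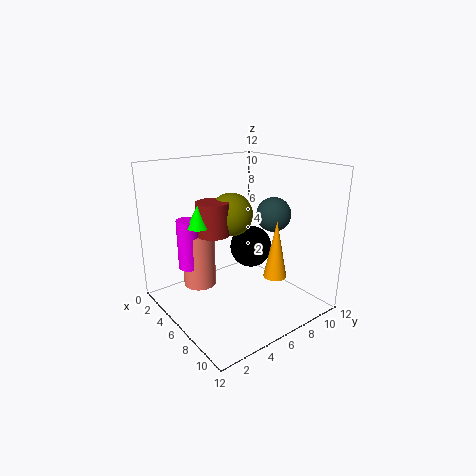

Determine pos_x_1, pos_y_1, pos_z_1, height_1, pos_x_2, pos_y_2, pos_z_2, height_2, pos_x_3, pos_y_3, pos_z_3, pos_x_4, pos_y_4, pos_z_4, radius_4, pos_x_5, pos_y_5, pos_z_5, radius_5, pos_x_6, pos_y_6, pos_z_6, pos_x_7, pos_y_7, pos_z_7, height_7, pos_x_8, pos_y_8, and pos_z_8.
pos_x_1 = 8
pos_y_1 = 8.5
pos_z_1 = 2.5
height_1 = 5
pos_x_2 = 2
pos_y_2 = 3.5
pos_z_2 = 2.5
height_2 = 4.5
pos_x_3 = 6.5
pos_y_3 = 9.5
pos_z_3 = 7.5
pos_x_4 = 3
pos_y_4 = 5.5
pos_z_4 = 5.5
radius_4 = 1.5
pos_x_5 = 3
pos_y_5 = 4
pos_z_5 = 6.5
radius_5 = 1
pos_x_6 = 3.5
pos_y_6 = 9.5
pos_z_6 = 3.5
pos_x_7 = 2
pos_y_7 = 4.5
pos_z_7 = 0.5
height_7 = 5
pos_x_8 = 3
pos_y_8 = 7.5
pos_z_8 = 7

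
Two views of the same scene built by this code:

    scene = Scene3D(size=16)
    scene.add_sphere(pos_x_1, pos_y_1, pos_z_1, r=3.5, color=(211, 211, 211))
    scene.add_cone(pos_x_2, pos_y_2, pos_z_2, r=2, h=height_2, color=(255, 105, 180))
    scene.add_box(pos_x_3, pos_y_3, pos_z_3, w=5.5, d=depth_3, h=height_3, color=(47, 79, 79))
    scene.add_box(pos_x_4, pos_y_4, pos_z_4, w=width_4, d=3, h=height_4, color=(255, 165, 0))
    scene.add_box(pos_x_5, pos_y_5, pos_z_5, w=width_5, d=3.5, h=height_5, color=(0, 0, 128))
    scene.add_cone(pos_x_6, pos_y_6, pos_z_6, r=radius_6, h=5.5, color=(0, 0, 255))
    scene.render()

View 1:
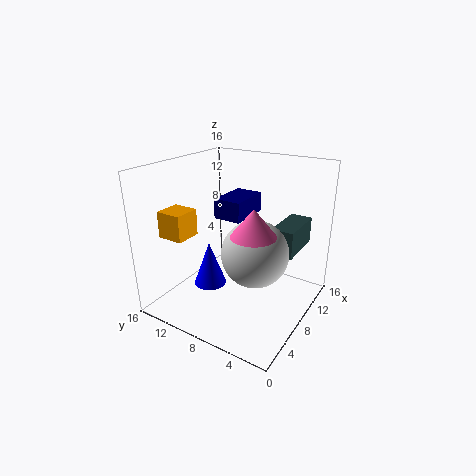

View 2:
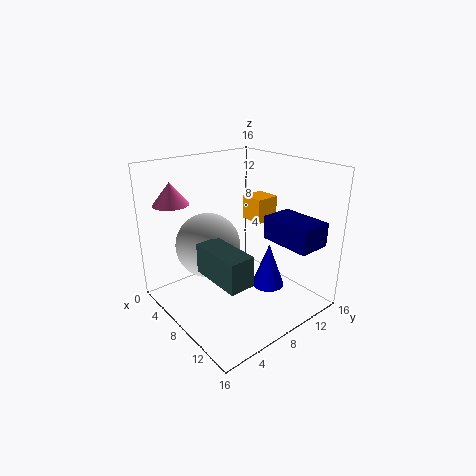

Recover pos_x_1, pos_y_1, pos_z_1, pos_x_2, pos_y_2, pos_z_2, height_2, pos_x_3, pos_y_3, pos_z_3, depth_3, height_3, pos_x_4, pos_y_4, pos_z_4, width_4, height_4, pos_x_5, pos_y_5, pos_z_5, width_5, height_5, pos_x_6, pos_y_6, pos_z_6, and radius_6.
pos_x_1 = 6.5
pos_y_1 = 5
pos_z_1 = 7.5
pos_x_2 = 2.5
pos_y_2 = 3
pos_z_2 = 11.5
height_2 = 2.5
pos_x_3 = 9
pos_y_3 = 2
pos_z_3 = 6.5
depth_3 = 2.5
height_3 = 3
pos_x_4 = 3.5
pos_y_4 = 12.5
pos_z_4 = 8
width_4 = 3
height_4 = 3
pos_x_5 = 10.5
pos_y_5 = 9.5
pos_z_5 = 8.5
width_5 = 5.5
height_5 = 2.5
pos_x_6 = 8.5
pos_y_6 = 12.5
pos_z_6 = 0.5
radius_6 = 2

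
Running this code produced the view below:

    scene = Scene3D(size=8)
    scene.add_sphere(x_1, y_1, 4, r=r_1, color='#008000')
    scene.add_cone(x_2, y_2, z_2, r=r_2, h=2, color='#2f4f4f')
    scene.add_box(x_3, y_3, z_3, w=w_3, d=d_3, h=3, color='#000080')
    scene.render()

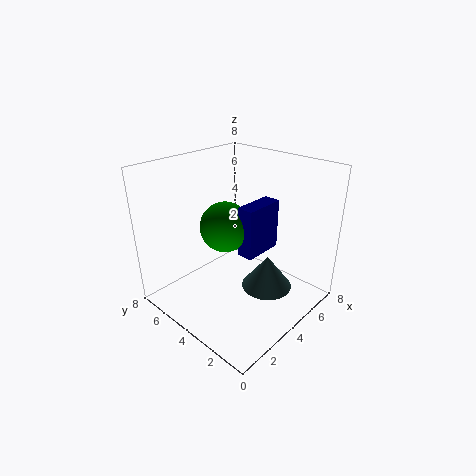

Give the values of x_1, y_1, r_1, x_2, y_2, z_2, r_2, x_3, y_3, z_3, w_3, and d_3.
x_1 = 4.5
y_1 = 5.5
r_1 = 1.5
x_2 = 5.5
y_2 = 3
z_2 = 0.5
r_2 = 1.5
x_3 = 4.5
y_3 = 3.5
z_3 = 2.5
w_3 = 2.5
d_3 = 1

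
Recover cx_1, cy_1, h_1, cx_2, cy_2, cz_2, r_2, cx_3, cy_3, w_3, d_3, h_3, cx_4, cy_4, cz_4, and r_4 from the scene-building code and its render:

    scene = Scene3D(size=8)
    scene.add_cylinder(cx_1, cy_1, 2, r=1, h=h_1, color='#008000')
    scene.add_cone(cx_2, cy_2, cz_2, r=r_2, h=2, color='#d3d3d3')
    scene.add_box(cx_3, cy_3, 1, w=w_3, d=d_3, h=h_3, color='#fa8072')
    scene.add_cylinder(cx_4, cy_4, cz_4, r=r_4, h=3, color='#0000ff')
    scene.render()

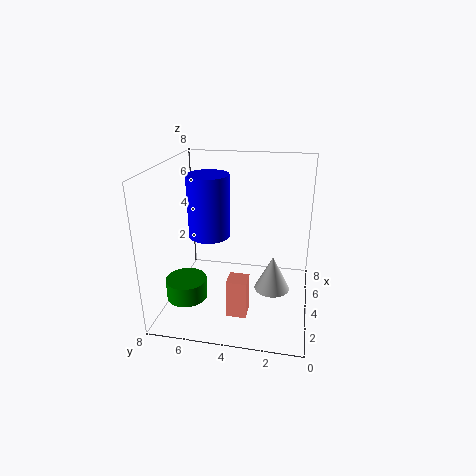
cx_1 = 1
cy_1 = 6
h_1 = 1
cx_2 = 4
cy_2 = 2
cz_2 = 1
r_2 = 1
cx_3 = 1
cy_3 = 3
w_3 = 1
d_3 = 1
h_3 = 2
cx_4 = 2
cy_4 = 5
cz_4 = 5
r_4 = 1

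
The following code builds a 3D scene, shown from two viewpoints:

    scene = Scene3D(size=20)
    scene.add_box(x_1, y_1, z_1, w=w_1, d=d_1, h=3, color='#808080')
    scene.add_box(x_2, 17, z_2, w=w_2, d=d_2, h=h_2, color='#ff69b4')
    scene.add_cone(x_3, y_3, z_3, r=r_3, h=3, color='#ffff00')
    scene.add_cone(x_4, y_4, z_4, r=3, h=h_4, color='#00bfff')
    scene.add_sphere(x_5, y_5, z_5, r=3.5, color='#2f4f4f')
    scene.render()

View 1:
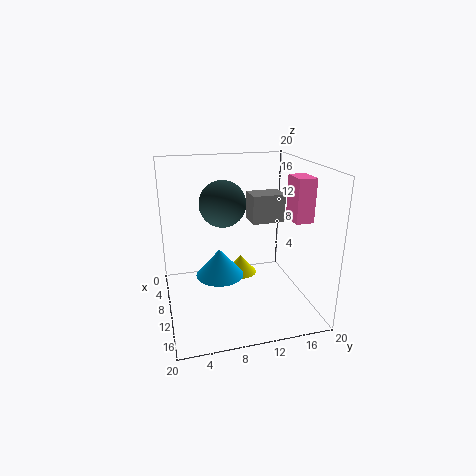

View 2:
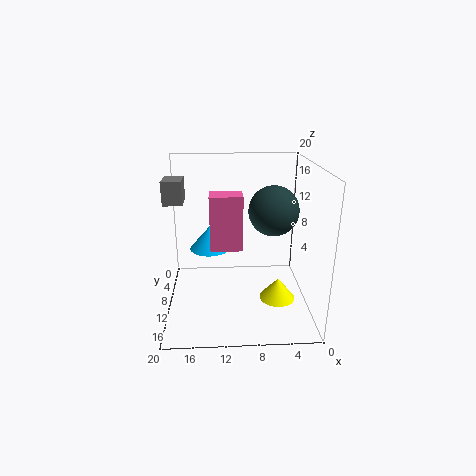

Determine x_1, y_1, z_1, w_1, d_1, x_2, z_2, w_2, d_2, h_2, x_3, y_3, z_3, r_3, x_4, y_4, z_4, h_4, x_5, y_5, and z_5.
x_1 = 17; y_1 = 9; z_1 = 15.5; w_1 = 2.5; d_1 = 3.5; x_2 = 10; z_2 = 12.5; w_2 = 3.5; d_2 = 2.5; h_2 = 6; x_3 = 4.5; y_3 = 12; z_3 = 1.5; r_3 = 2.5; x_4 = 14; y_4 = 6.5; z_4 = 7; h_4 = 3.5; x_5 = 5; y_5 = 9; z_5 = 13.5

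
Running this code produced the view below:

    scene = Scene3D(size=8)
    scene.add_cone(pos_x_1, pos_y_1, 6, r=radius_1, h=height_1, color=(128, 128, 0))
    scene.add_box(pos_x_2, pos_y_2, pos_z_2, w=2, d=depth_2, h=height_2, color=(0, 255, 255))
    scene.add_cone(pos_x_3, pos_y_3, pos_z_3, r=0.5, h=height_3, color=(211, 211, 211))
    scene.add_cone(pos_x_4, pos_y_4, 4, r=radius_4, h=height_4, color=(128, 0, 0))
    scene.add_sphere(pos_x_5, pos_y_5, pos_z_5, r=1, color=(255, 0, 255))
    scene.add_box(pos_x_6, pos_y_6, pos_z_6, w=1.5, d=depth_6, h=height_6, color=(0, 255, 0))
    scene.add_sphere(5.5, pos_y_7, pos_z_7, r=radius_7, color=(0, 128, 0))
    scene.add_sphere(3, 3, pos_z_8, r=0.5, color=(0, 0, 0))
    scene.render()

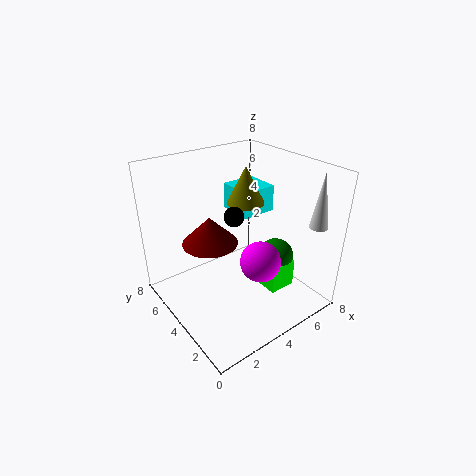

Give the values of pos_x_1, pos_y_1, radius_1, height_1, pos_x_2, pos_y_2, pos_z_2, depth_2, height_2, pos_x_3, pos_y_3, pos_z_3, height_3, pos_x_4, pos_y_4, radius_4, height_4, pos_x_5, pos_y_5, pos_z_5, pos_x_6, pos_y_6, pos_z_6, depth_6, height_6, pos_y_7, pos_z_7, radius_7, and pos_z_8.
pos_x_1 = 4.5, pos_y_1 = 4, radius_1 = 1, height_1 = 2, pos_x_2 = 4.5, pos_y_2 = 4, pos_z_2 = 5, depth_2 = 2, height_2 = 1.5, pos_x_3 = 7, pos_y_3 = 1, pos_z_3 = 5, height_3 = 3, pos_x_4 = 2.5, pos_y_4 = 4.5, radius_4 = 1.5, height_4 = 1.5, pos_x_5 = 3.5, pos_y_5 = 1.5, pos_z_5 = 4, pos_x_6 = 4.5, pos_y_6 = 1.5, pos_z_6 = 1.5, depth_6 = 1.5, height_6 = 1.5, pos_y_7 = 2.5, pos_z_7 = 3, radius_7 = 1, pos_z_8 = 6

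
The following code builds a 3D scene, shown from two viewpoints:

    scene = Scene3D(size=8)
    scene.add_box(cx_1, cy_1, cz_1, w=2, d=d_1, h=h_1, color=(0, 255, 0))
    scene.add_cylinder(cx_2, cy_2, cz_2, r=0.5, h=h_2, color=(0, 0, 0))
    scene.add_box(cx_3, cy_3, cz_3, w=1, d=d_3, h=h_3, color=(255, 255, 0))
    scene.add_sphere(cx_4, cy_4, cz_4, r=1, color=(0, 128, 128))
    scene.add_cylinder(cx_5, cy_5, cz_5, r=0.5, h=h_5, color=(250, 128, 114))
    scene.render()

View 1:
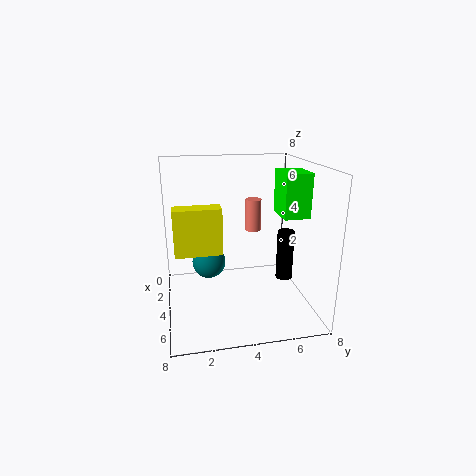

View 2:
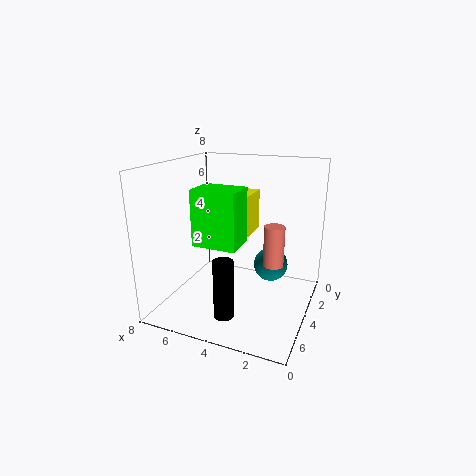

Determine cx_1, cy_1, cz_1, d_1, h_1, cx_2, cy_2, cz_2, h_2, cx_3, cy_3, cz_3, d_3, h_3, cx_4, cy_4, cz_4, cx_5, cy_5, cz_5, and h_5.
cx_1 = 2.5
cy_1 = 6.5
cz_1 = 5
d_1 = 1.5
h_1 = 2.5
cx_2 = 3.5
cy_2 = 7
cz_2 = 1
h_2 = 3
cx_3 = 4
cy_3 = 0.5
cz_3 = 3.5
d_3 = 2.5
h_3 = 2.5
cx_4 = 2.5
cy_4 = 2.5
cz_4 = 2
cx_5 = 1.5
cy_5 = 5.5
cz_5 = 3.5
h_5 = 2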